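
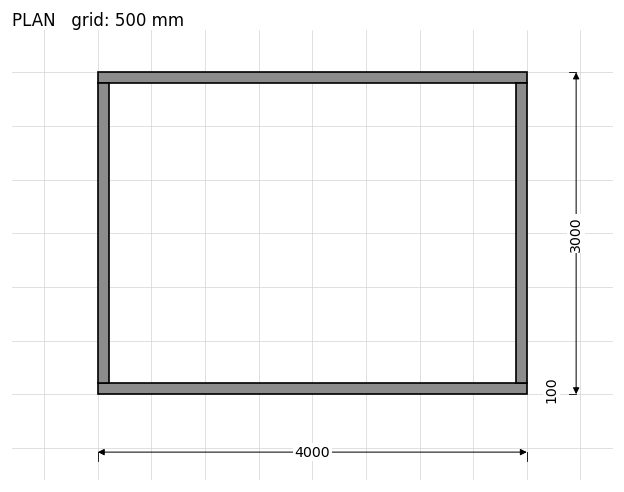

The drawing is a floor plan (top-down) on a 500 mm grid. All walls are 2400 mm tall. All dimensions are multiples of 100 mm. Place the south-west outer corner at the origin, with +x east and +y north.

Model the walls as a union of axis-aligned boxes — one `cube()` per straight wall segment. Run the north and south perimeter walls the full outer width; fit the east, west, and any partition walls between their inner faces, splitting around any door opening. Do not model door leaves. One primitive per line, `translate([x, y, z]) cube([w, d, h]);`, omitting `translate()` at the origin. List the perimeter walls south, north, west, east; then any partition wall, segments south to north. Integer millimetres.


cube([4000, 100, 2400]);
translate([0, 2900, 0]) cube([4000, 100, 2400]);
translate([0, 100, 0]) cube([100, 2800, 2400]);
translate([3900, 100, 0]) cube([100, 2800, 2400]);


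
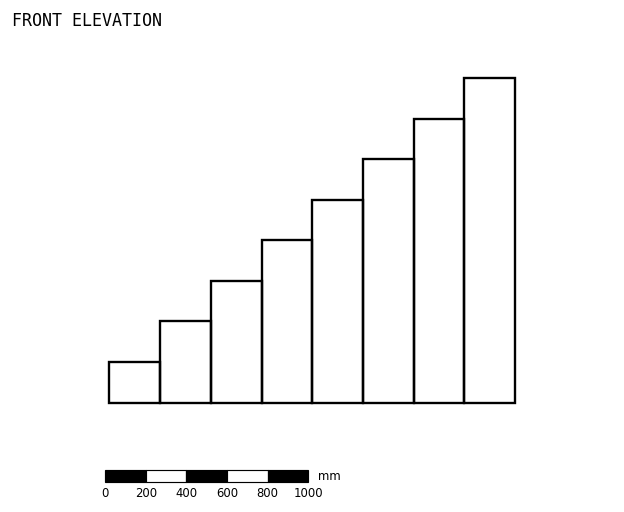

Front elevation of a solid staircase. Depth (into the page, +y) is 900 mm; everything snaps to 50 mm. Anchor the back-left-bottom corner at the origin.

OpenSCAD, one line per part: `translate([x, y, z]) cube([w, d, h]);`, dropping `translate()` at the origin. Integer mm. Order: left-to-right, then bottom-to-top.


cube([250, 900, 200]);
translate([250, 0, 0]) cube([250, 900, 400]);
translate([500, 0, 0]) cube([250, 900, 600]);
translate([750, 0, 0]) cube([250, 900, 800]);
translate([1000, 0, 0]) cube([250, 900, 1000]);
translate([1250, 0, 0]) cube([250, 900, 1200]);
translate([1500, 0, 0]) cube([250, 900, 1400]);
translate([1750, 0, 0]) cube([250, 900, 1600]);


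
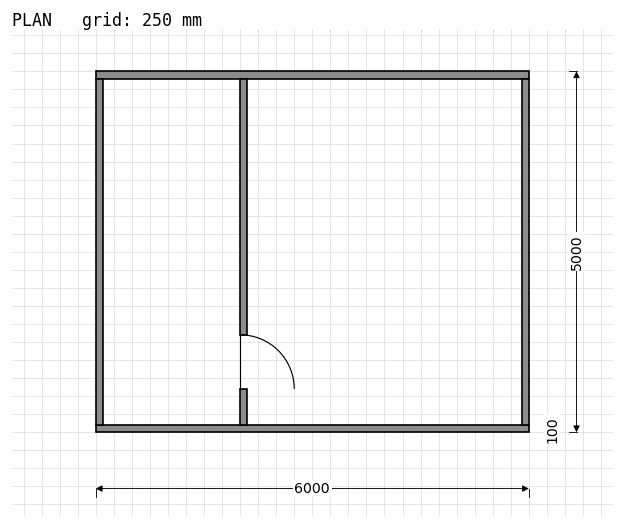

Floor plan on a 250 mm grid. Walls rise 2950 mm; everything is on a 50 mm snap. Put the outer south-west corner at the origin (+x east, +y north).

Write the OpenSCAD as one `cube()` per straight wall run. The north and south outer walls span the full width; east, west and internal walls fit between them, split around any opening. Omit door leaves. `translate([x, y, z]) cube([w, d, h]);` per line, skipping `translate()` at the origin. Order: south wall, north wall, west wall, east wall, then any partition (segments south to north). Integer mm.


cube([6000, 100, 2950]);
translate([0, 4900, 0]) cube([6000, 100, 2950]);
translate([0, 100, 0]) cube([100, 4800, 2950]);
translate([5900, 100, 0]) cube([100, 4800, 2950]);
translate([2000, 100, 0]) cube([100, 500, 2950]);
translate([2000, 1350, 0]) cube([100, 3550, 2950]);


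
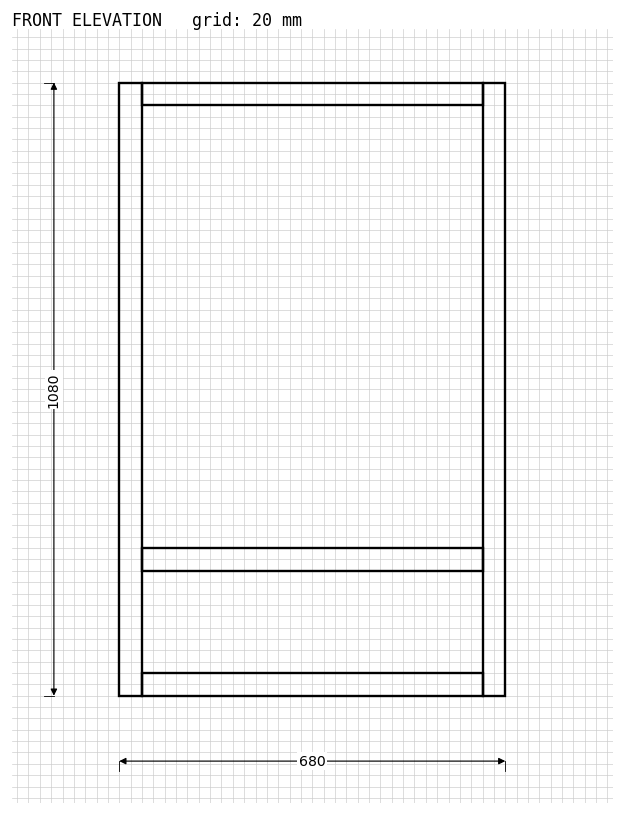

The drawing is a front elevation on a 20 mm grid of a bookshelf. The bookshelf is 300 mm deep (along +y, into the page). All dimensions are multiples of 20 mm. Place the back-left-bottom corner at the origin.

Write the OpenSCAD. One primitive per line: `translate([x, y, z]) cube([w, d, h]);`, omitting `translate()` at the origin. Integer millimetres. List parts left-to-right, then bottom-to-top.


cube([40, 300, 1080]);
translate([40, 0, 0]) cube([600, 300, 40]);
translate([40, 0, 220]) cube([600, 300, 40]);
translate([40, 0, 1040]) cube([600, 300, 40]);
translate([640, 0, 0]) cube([40, 300, 1080]);


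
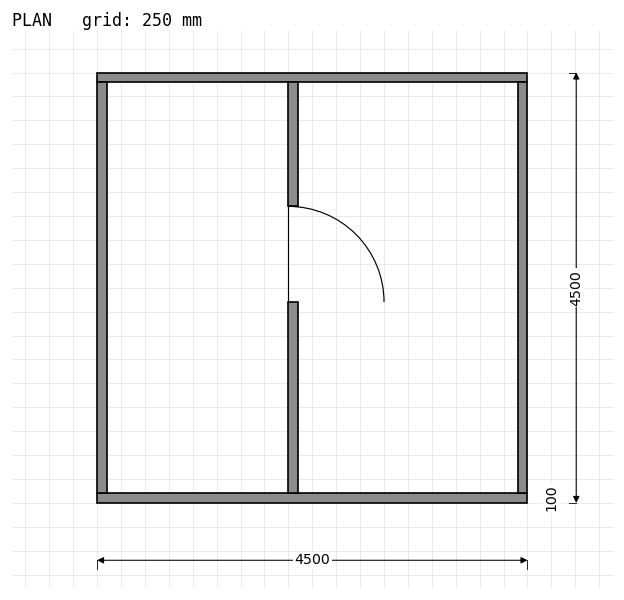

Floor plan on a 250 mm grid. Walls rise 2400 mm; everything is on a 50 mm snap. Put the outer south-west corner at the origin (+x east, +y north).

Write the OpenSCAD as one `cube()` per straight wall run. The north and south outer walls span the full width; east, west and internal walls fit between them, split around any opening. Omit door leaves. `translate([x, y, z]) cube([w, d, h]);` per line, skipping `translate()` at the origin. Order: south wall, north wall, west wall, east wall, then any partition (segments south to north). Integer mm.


cube([4500, 100, 2400]);
translate([0, 4400, 0]) cube([4500, 100, 2400]);
translate([0, 100, 0]) cube([100, 4300, 2400]);
translate([4400, 100, 0]) cube([100, 4300, 2400]);
translate([2000, 100, 0]) cube([100, 2000, 2400]);
translate([2000, 3100, 0]) cube([100, 1300, 2400]);


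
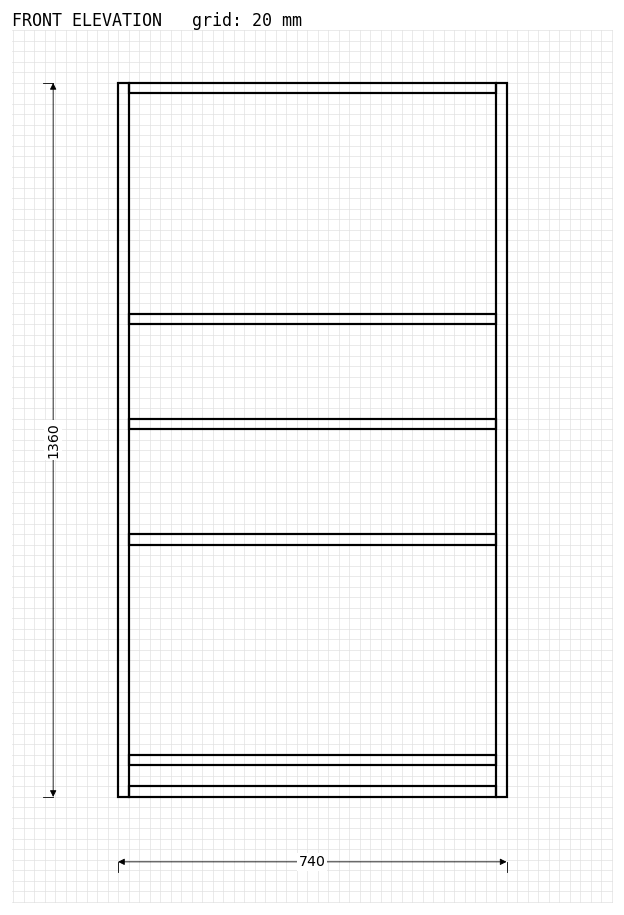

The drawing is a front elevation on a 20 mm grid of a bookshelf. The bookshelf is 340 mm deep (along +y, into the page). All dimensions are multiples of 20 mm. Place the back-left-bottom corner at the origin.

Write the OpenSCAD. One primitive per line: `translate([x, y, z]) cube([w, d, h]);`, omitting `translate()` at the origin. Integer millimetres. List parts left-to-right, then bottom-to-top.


cube([20, 340, 1360]);
translate([20, 0, 0]) cube([700, 340, 20]);
translate([20, 0, 60]) cube([700, 340, 20]);
translate([20, 0, 480]) cube([700, 340, 20]);
translate([20, 0, 700]) cube([700, 340, 20]);
translate([20, 0, 900]) cube([700, 340, 20]);
translate([20, 0, 1340]) cube([700, 340, 20]);
translate([720, 0, 0]) cube([20, 340, 1360]);


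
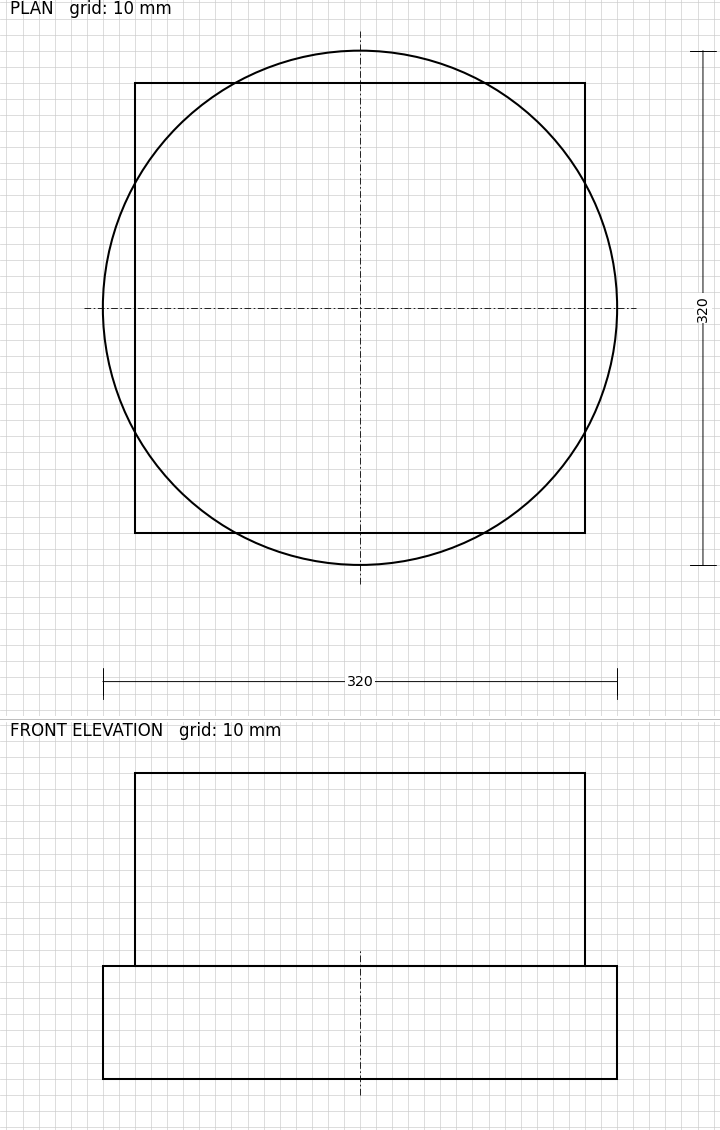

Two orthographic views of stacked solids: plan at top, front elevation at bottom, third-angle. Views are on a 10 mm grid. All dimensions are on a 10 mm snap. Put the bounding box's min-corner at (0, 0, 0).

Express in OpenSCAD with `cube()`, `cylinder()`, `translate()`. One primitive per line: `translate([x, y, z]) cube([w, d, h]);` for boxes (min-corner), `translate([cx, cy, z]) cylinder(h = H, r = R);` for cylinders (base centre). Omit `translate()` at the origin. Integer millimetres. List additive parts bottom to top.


translate([160, 160, 0]) cylinder(h = 70, r = 160);
translate([20, 20, 70]) cube([280, 280, 120]);


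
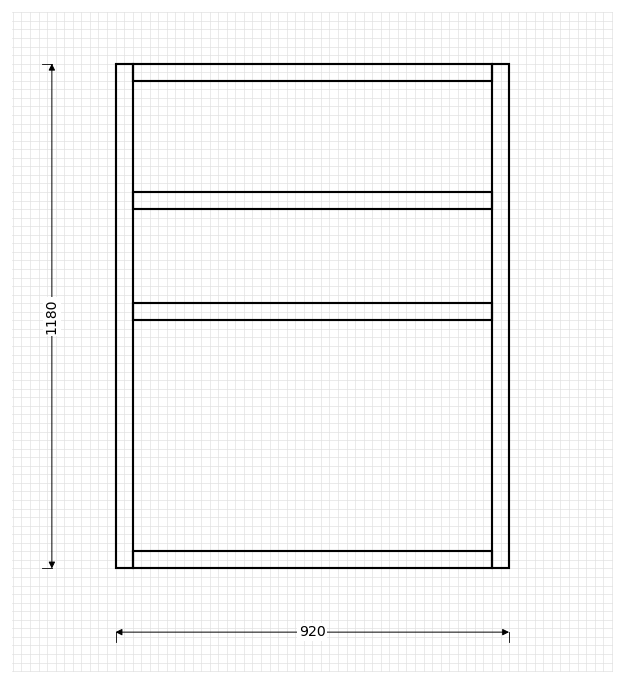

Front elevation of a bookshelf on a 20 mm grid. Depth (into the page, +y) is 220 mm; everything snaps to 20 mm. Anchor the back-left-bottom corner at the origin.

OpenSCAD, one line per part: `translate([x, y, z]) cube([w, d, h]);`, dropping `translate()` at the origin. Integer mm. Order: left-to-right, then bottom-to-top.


cube([40, 220, 1180]);
translate([40, 0, 0]) cube([840, 220, 40]);
translate([40, 0, 580]) cube([840, 220, 40]);
translate([40, 0, 840]) cube([840, 220, 40]);
translate([40, 0, 1140]) cube([840, 220, 40]);
translate([880, 0, 0]) cube([40, 220, 1180]);


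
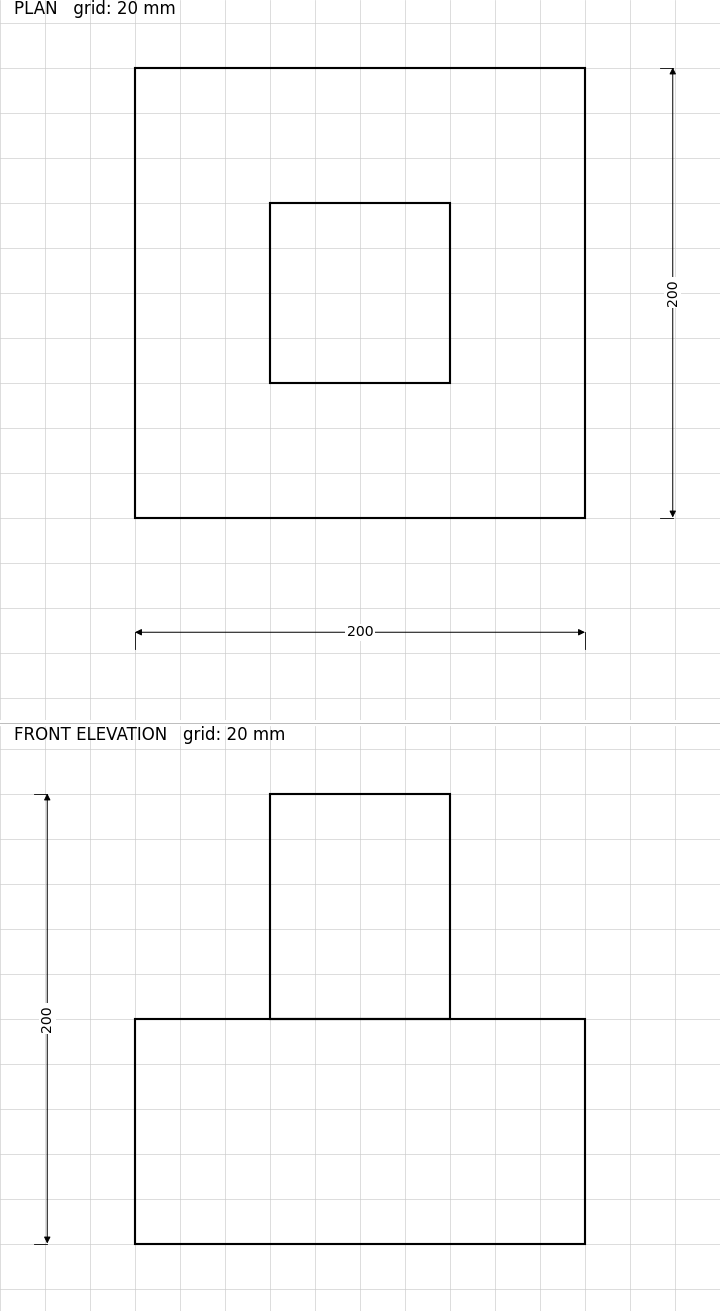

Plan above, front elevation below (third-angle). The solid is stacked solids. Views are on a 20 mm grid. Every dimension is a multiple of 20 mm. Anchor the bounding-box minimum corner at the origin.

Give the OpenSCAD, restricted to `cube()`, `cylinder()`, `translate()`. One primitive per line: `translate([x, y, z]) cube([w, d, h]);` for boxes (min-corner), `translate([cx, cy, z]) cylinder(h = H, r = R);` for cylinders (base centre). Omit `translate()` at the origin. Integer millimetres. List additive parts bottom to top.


cube([200, 200, 100]);
translate([60, 60, 100]) cube([80, 80, 100]);


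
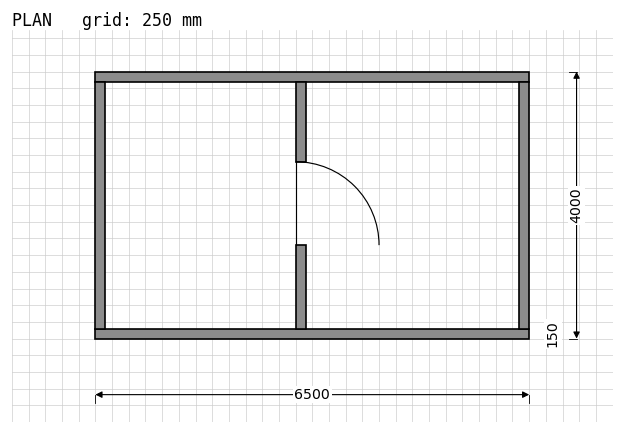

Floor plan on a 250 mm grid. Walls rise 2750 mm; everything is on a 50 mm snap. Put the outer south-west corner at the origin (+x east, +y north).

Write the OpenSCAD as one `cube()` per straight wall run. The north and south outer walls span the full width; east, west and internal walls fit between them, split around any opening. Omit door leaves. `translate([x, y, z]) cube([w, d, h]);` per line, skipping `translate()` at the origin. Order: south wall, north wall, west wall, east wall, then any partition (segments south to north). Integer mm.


cube([6500, 150, 2750]);
translate([0, 3850, 0]) cube([6500, 150, 2750]);
translate([0, 150, 0]) cube([150, 3700, 2750]);
translate([6350, 150, 0]) cube([150, 3700, 2750]);
translate([3000, 150, 0]) cube([150, 1250, 2750]);
translate([3000, 2650, 0]) cube([150, 1200, 2750]);


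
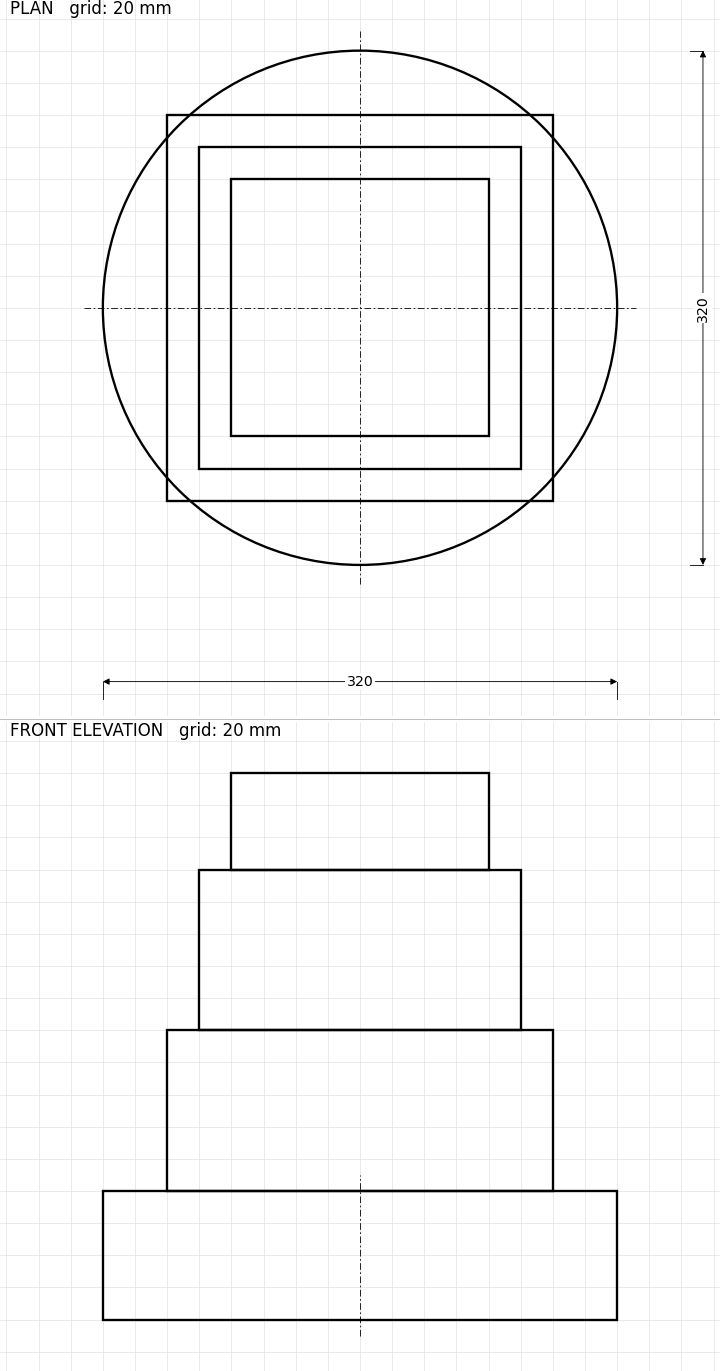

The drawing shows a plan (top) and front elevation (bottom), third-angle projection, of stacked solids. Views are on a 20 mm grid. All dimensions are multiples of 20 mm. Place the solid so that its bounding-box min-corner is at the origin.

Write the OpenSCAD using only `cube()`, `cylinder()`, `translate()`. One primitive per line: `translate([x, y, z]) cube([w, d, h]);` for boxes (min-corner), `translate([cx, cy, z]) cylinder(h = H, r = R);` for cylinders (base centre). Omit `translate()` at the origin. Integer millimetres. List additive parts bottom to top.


translate([160, 160, 0]) cylinder(h = 80, r = 160);
translate([40, 40, 80]) cube([240, 240, 100]);
translate([60, 60, 180]) cube([200, 200, 100]);
translate([80, 80, 280]) cube([160, 160, 60]);


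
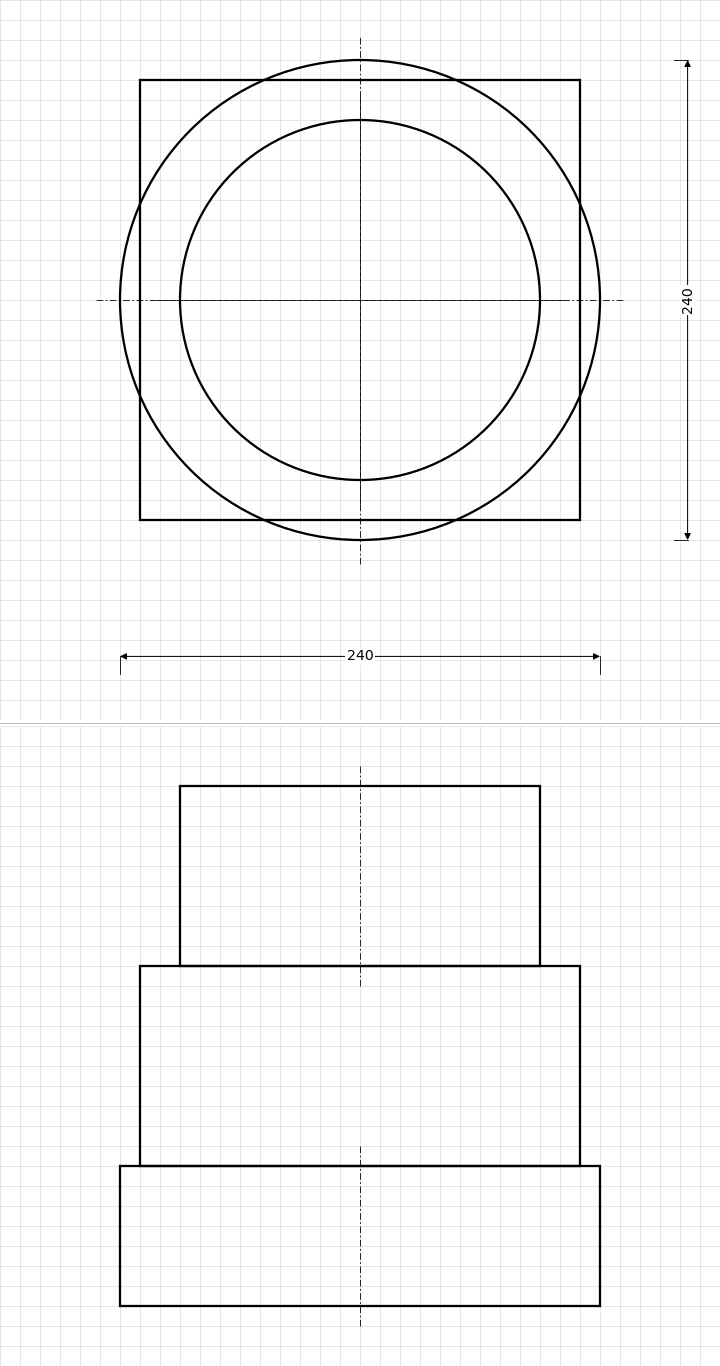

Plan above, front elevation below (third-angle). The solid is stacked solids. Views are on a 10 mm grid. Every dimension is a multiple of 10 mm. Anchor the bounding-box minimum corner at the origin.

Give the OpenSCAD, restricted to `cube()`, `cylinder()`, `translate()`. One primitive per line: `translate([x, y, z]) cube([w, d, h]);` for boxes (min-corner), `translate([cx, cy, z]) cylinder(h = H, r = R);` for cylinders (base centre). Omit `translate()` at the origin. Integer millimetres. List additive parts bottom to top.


translate([120, 120, 0]) cylinder(h = 70, r = 120);
translate([10, 10, 70]) cube([220, 220, 100]);
translate([120, 120, 170]) cylinder(h = 90, r = 90);


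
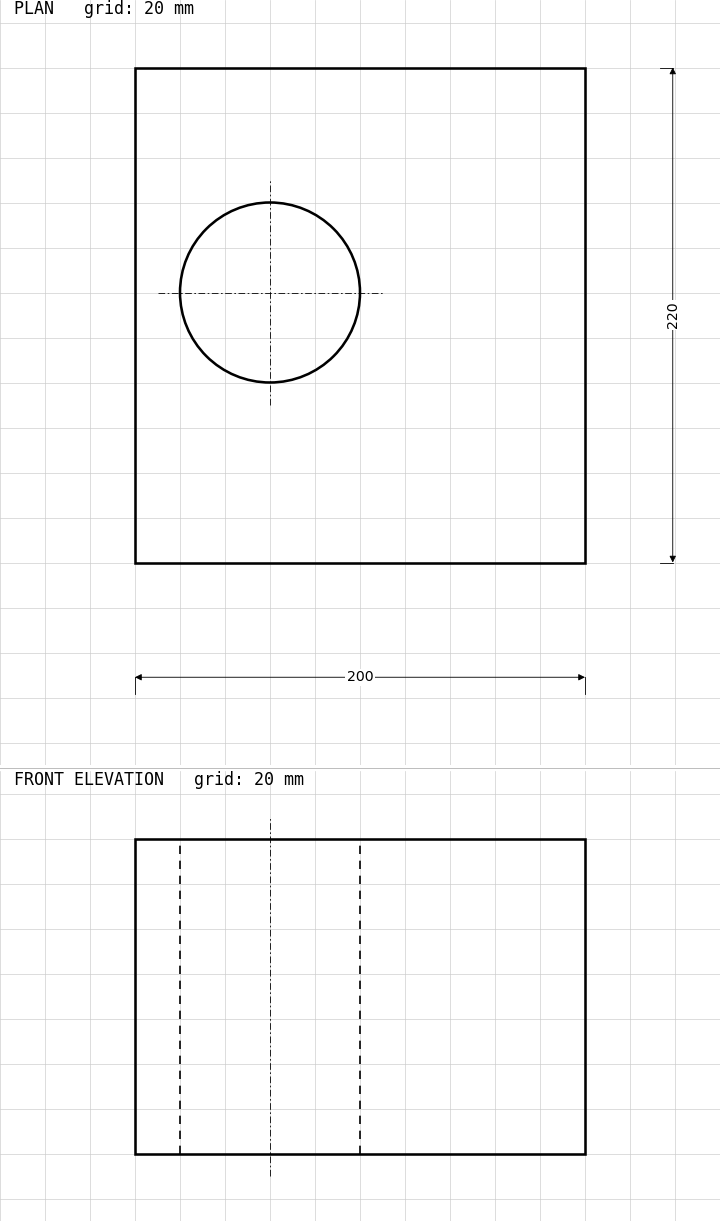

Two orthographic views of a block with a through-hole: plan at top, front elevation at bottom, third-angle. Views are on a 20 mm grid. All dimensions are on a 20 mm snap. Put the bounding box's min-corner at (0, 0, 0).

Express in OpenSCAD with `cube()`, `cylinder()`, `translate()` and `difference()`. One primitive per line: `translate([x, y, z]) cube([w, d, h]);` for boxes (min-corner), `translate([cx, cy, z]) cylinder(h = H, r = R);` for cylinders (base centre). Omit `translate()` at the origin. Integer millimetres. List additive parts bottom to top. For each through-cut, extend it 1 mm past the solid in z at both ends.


difference() {
  cube([200, 220, 140]);
  translate([60, 120, -1]) cylinder(h = 142, r = 40);
}


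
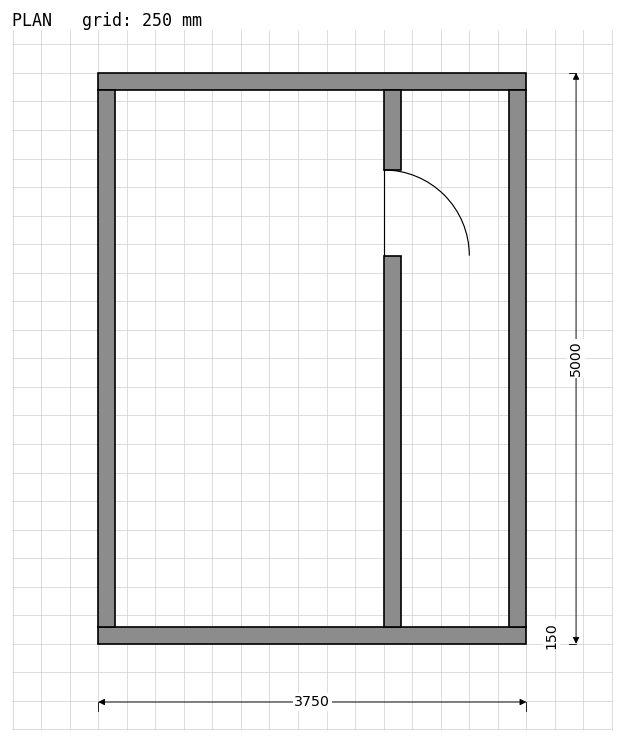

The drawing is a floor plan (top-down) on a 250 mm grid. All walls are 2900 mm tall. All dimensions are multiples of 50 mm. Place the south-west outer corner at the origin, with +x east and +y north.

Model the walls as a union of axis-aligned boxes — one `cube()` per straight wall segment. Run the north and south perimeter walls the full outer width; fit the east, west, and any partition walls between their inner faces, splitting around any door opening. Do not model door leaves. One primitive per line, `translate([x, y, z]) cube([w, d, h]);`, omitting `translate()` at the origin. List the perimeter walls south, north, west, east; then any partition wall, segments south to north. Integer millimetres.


cube([3750, 150, 2900]);
translate([0, 4850, 0]) cube([3750, 150, 2900]);
translate([0, 150, 0]) cube([150, 4700, 2900]);
translate([3600, 150, 0]) cube([150, 4700, 2900]);
translate([2500, 150, 0]) cube([150, 3250, 2900]);
translate([2500, 4150, 0]) cube([150, 700, 2900]);


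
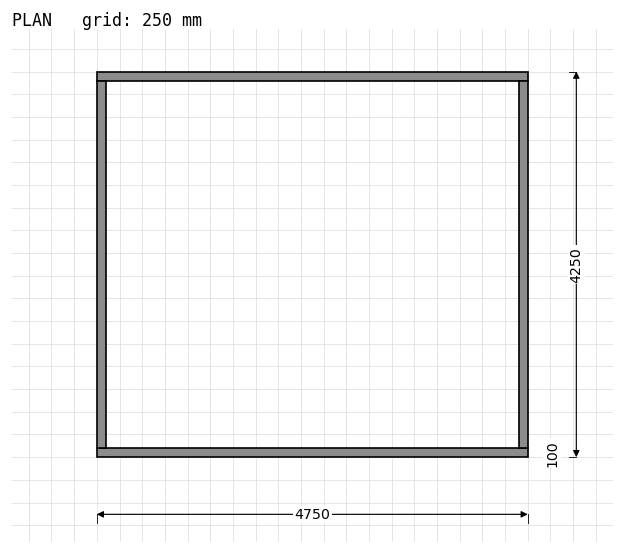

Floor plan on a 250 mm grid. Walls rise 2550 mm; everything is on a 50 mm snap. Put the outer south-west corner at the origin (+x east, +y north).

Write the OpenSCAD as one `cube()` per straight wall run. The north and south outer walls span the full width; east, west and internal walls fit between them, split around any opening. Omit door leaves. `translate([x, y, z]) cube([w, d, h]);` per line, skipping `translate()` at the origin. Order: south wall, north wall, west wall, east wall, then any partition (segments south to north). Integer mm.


cube([4750, 100, 2550]);
translate([0, 4150, 0]) cube([4750, 100, 2550]);
translate([0, 100, 0]) cube([100, 4050, 2550]);
translate([4650, 100, 0]) cube([100, 4050, 2550]);


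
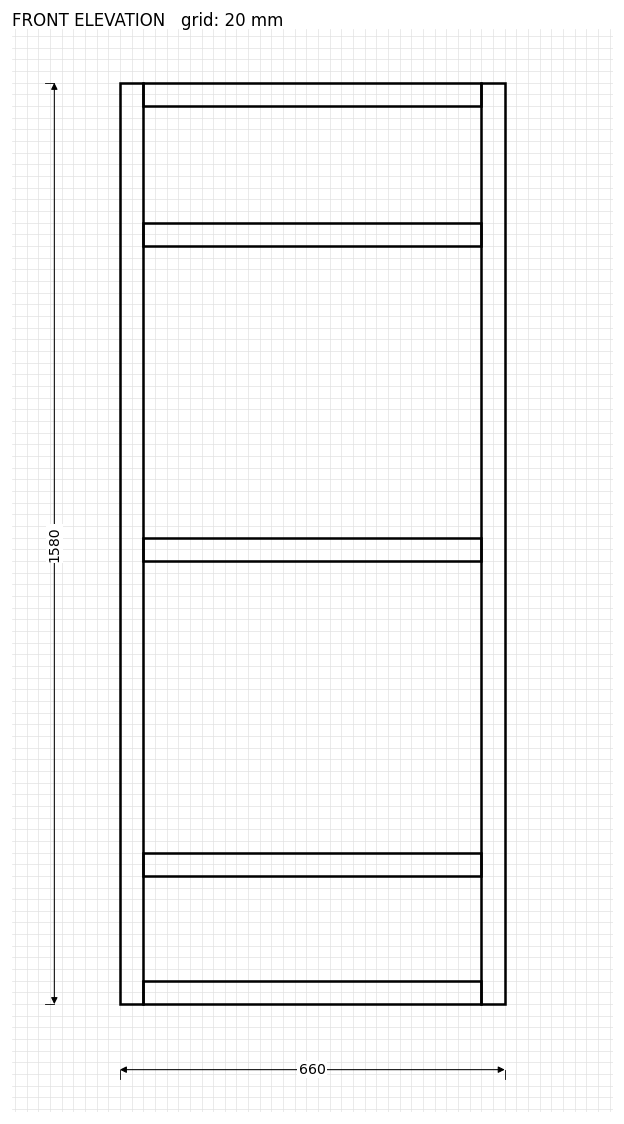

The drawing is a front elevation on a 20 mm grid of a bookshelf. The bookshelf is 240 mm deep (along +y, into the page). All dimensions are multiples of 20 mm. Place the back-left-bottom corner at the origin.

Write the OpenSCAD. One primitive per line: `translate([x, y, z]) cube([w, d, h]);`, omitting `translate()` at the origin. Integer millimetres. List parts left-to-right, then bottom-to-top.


cube([40, 240, 1580]);
translate([40, 0, 0]) cube([580, 240, 40]);
translate([40, 0, 220]) cube([580, 240, 40]);
translate([40, 0, 760]) cube([580, 240, 40]);
translate([40, 0, 1300]) cube([580, 240, 40]);
translate([40, 0, 1540]) cube([580, 240, 40]);
translate([620, 0, 0]) cube([40, 240, 1580]);


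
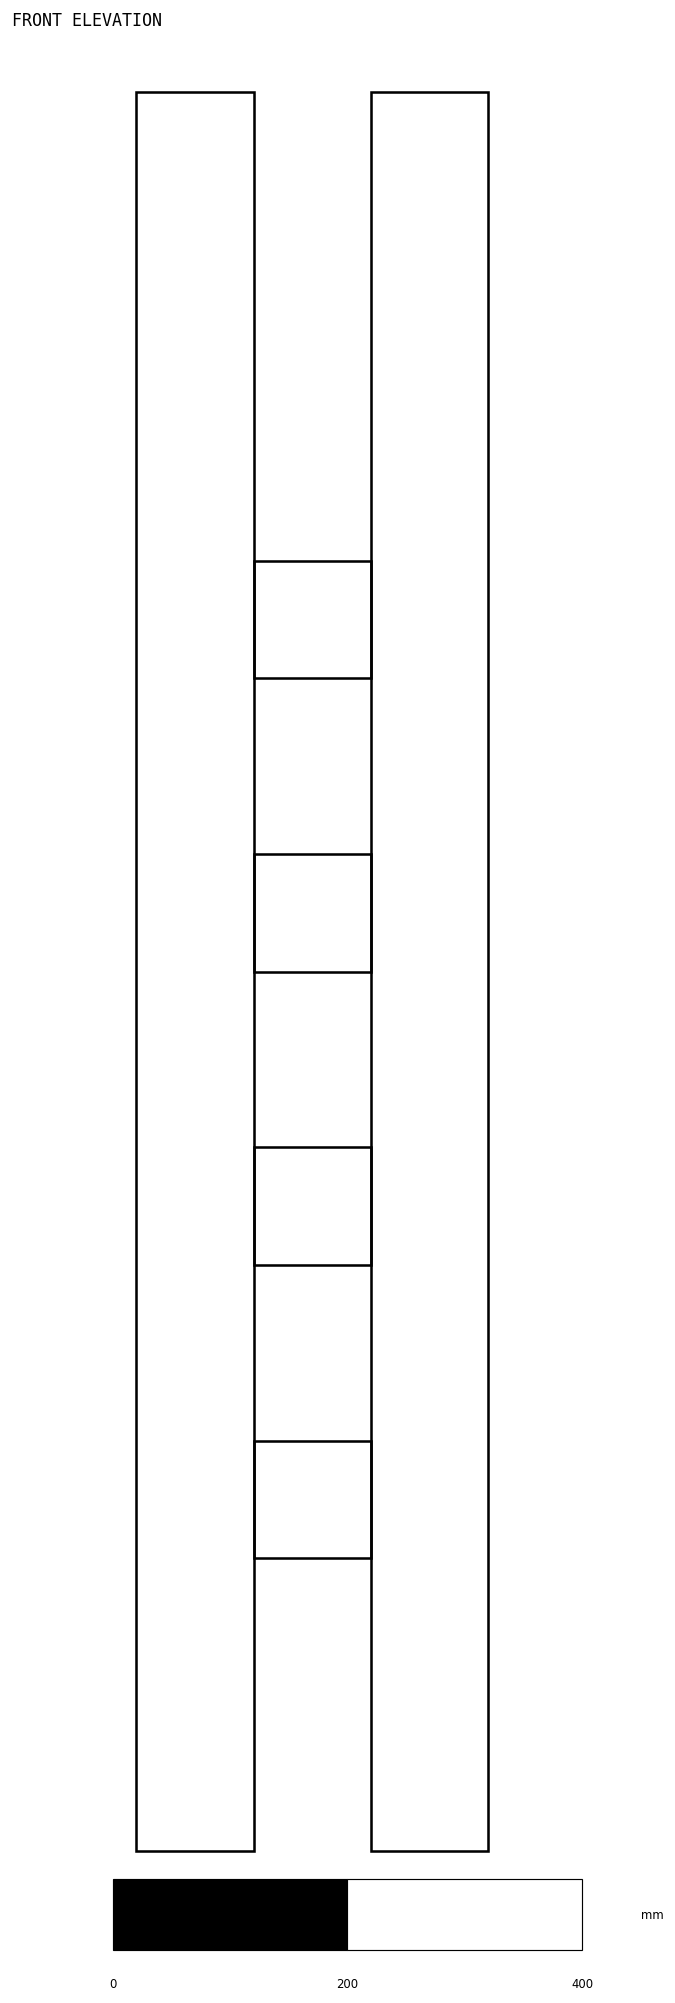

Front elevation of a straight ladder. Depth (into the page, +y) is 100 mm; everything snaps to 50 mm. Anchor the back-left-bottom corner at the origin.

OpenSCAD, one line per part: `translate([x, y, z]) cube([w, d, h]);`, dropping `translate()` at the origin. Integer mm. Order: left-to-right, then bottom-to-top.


cube([100, 100, 1500]);
translate([100, 0, 250]) cube([100, 100, 100]);
translate([100, 0, 500]) cube([100, 100, 100]);
translate([100, 0, 750]) cube([100, 100, 100]);
translate([100, 0, 1000]) cube([100, 100, 100]);
translate([200, 0, 0]) cube([100, 100, 1500]);


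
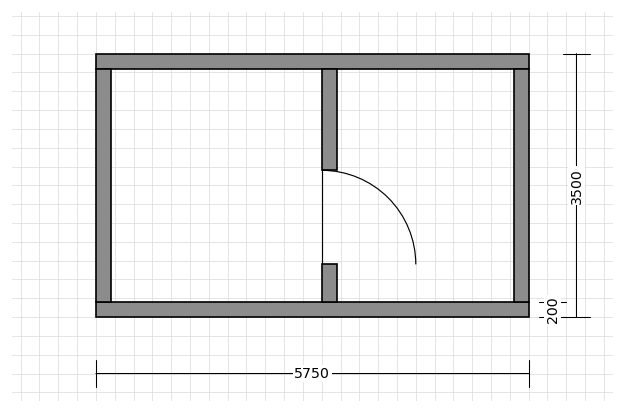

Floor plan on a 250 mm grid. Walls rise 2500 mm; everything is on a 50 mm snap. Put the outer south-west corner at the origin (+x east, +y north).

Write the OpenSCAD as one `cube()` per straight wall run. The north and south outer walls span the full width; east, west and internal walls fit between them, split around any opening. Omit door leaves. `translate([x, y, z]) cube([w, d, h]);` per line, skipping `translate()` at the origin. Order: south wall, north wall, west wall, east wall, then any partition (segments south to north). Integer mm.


cube([5750, 200, 2500]);
translate([0, 3300, 0]) cube([5750, 200, 2500]);
translate([0, 200, 0]) cube([200, 3100, 2500]);
translate([5550, 200, 0]) cube([200, 3100, 2500]);
translate([3000, 200, 0]) cube([200, 500, 2500]);
translate([3000, 1950, 0]) cube([200, 1350, 2500]);


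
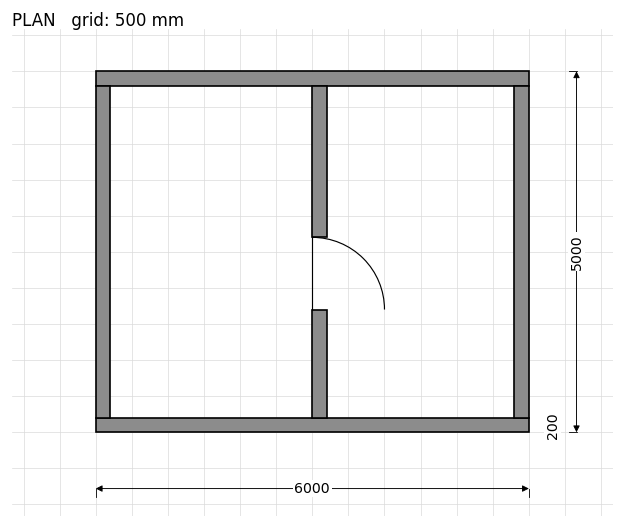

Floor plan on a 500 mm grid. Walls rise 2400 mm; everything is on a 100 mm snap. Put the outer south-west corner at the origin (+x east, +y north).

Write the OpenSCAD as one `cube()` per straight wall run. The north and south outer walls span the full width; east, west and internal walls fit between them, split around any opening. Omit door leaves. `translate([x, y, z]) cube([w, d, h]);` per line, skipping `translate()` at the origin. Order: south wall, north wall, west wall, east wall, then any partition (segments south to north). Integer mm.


cube([6000, 200, 2400]);
translate([0, 4800, 0]) cube([6000, 200, 2400]);
translate([0, 200, 0]) cube([200, 4600, 2400]);
translate([5800, 200, 0]) cube([200, 4600, 2400]);
translate([3000, 200, 0]) cube([200, 1500, 2400]);
translate([3000, 2700, 0]) cube([200, 2100, 2400]);


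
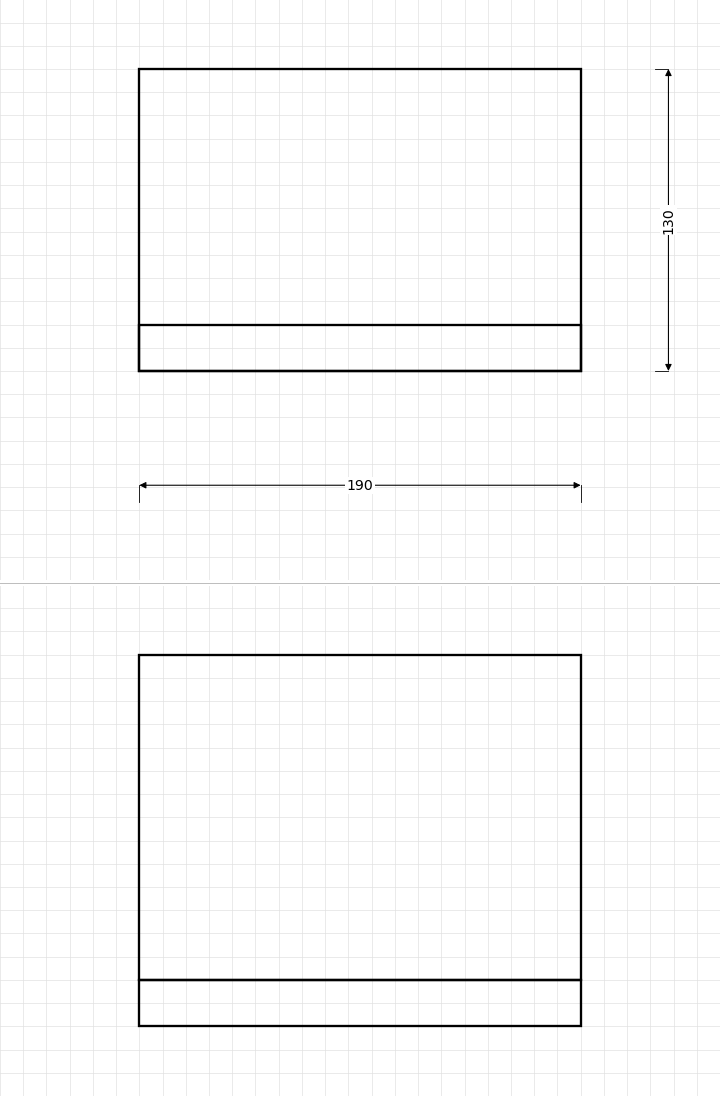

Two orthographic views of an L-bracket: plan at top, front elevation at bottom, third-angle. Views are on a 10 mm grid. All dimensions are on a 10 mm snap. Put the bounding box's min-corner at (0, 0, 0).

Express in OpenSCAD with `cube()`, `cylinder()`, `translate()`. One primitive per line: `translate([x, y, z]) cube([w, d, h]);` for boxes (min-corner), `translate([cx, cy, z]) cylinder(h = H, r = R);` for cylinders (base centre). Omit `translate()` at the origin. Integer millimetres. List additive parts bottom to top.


cube([190, 130, 20]);
translate([0, 0, 20]) cube([190, 20, 140]);


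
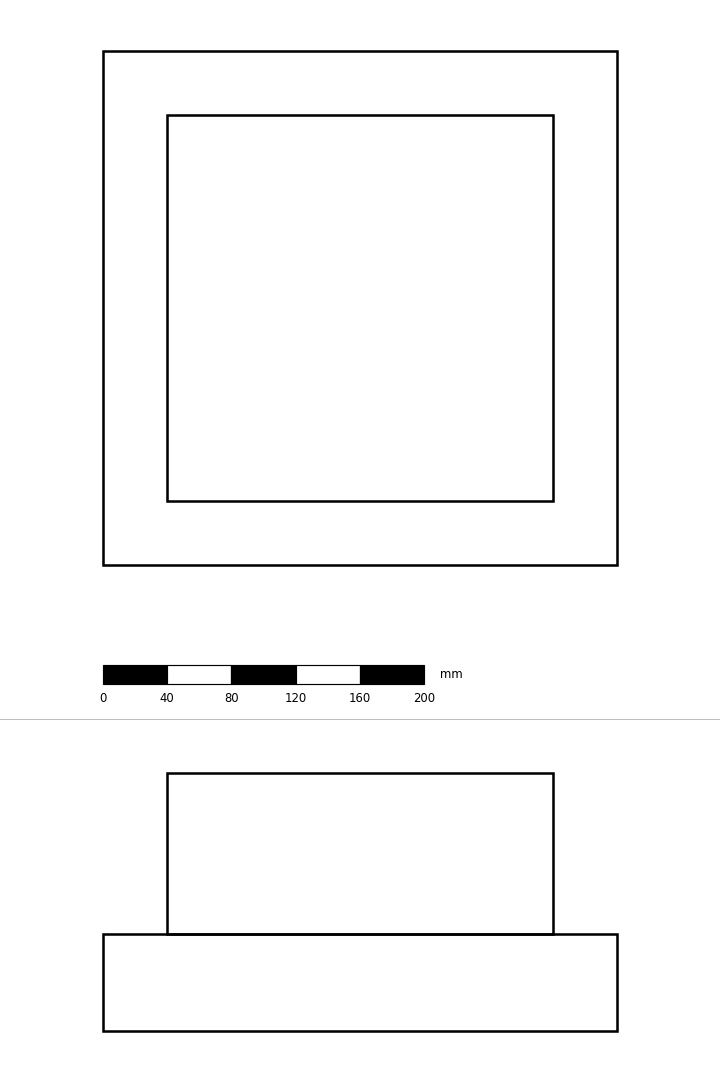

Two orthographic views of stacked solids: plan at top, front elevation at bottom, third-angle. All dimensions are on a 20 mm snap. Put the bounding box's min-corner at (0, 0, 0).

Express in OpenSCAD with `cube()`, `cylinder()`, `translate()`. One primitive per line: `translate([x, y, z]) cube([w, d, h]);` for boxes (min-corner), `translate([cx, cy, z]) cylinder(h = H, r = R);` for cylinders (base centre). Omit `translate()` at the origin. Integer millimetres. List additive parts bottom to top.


cube([320, 320, 60]);
translate([40, 40, 60]) cube([240, 240, 100]);


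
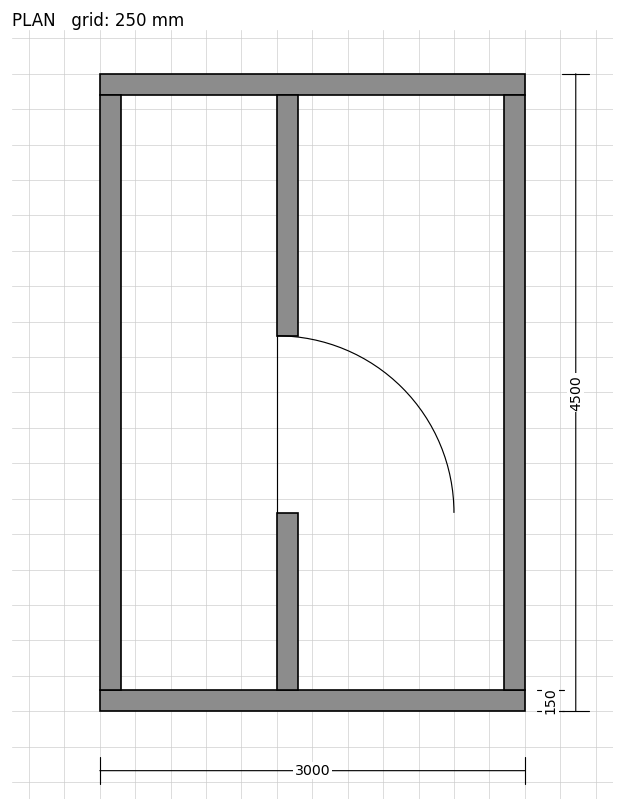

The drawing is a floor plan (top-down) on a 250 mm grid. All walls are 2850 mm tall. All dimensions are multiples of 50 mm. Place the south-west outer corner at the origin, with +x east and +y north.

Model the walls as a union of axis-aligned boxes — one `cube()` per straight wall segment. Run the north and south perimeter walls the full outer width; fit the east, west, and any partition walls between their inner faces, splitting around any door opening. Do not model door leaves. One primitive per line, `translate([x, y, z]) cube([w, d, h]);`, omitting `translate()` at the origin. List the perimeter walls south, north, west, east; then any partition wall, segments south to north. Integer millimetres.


cube([3000, 150, 2850]);
translate([0, 4350, 0]) cube([3000, 150, 2850]);
translate([0, 150, 0]) cube([150, 4200, 2850]);
translate([2850, 150, 0]) cube([150, 4200, 2850]);
translate([1250, 150, 0]) cube([150, 1250, 2850]);
translate([1250, 2650, 0]) cube([150, 1700, 2850]);


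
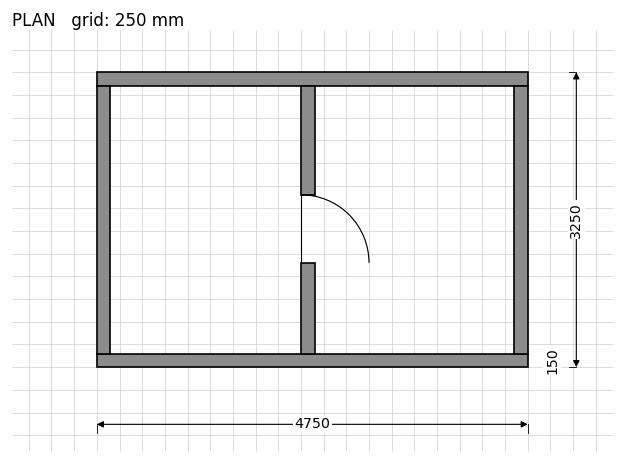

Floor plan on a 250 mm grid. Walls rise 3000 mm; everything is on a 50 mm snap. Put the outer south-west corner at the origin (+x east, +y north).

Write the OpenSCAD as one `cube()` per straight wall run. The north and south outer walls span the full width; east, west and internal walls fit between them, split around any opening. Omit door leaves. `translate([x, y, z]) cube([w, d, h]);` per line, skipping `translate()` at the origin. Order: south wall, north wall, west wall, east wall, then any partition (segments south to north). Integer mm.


cube([4750, 150, 3000]);
translate([0, 3100, 0]) cube([4750, 150, 3000]);
translate([0, 150, 0]) cube([150, 2950, 3000]);
translate([4600, 150, 0]) cube([150, 2950, 3000]);
translate([2250, 150, 0]) cube([150, 1000, 3000]);
translate([2250, 1900, 0]) cube([150, 1200, 3000]);


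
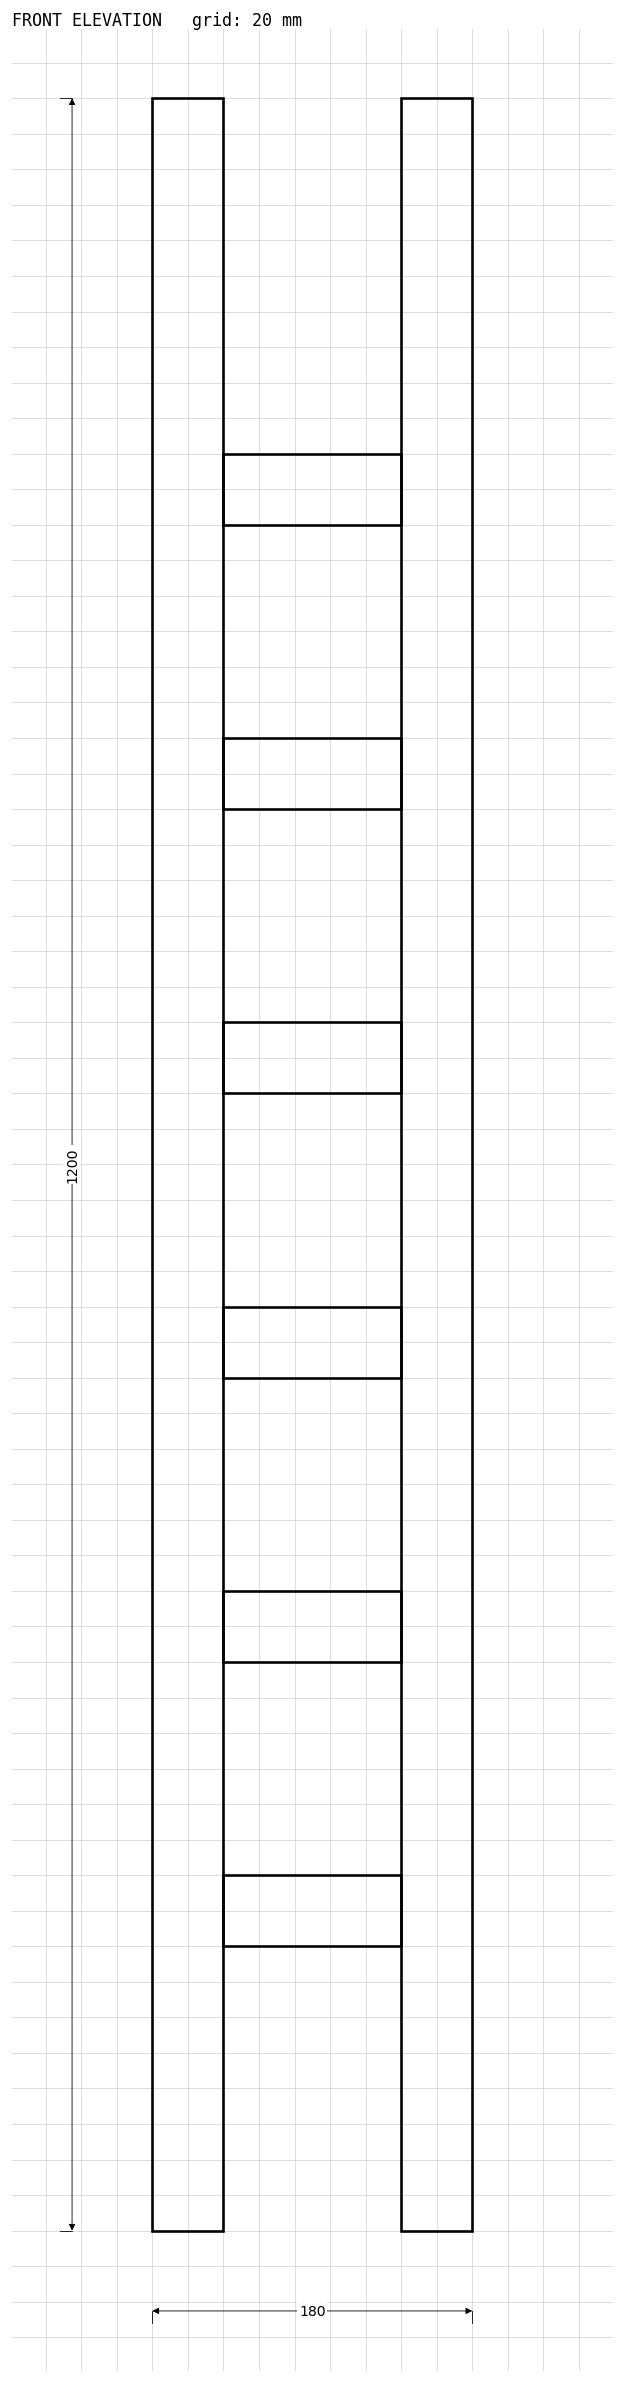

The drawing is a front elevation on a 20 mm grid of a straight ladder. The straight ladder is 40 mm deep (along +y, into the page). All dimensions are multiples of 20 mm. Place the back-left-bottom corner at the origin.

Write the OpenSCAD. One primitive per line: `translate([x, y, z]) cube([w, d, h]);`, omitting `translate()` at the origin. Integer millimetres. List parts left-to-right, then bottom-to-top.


cube([40, 40, 1200]);
translate([40, 0, 160]) cube([100, 40, 40]);
translate([40, 0, 320]) cube([100, 40, 40]);
translate([40, 0, 480]) cube([100, 40, 40]);
translate([40, 0, 640]) cube([100, 40, 40]);
translate([40, 0, 800]) cube([100, 40, 40]);
translate([40, 0, 960]) cube([100, 40, 40]);
translate([140, 0, 0]) cube([40, 40, 1200]);


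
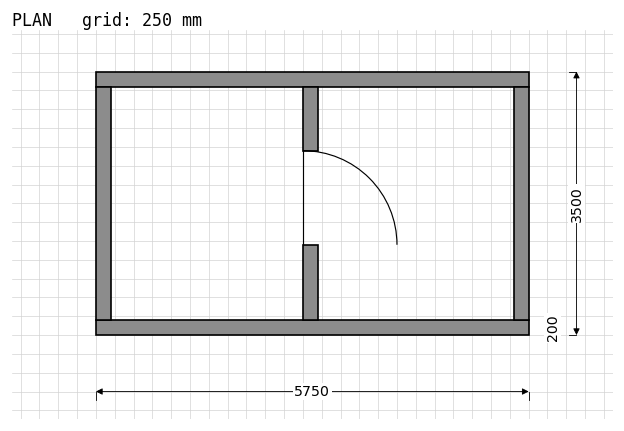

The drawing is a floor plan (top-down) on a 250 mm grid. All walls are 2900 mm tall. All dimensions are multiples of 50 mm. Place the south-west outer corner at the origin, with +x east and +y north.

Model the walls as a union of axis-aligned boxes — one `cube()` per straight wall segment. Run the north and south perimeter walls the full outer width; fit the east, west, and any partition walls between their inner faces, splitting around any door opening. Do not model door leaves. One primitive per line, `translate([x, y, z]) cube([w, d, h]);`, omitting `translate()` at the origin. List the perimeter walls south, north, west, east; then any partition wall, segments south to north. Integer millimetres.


cube([5750, 200, 2900]);
translate([0, 3300, 0]) cube([5750, 200, 2900]);
translate([0, 200, 0]) cube([200, 3100, 2900]);
translate([5550, 200, 0]) cube([200, 3100, 2900]);
translate([2750, 200, 0]) cube([200, 1000, 2900]);
translate([2750, 2450, 0]) cube([200, 850, 2900]);


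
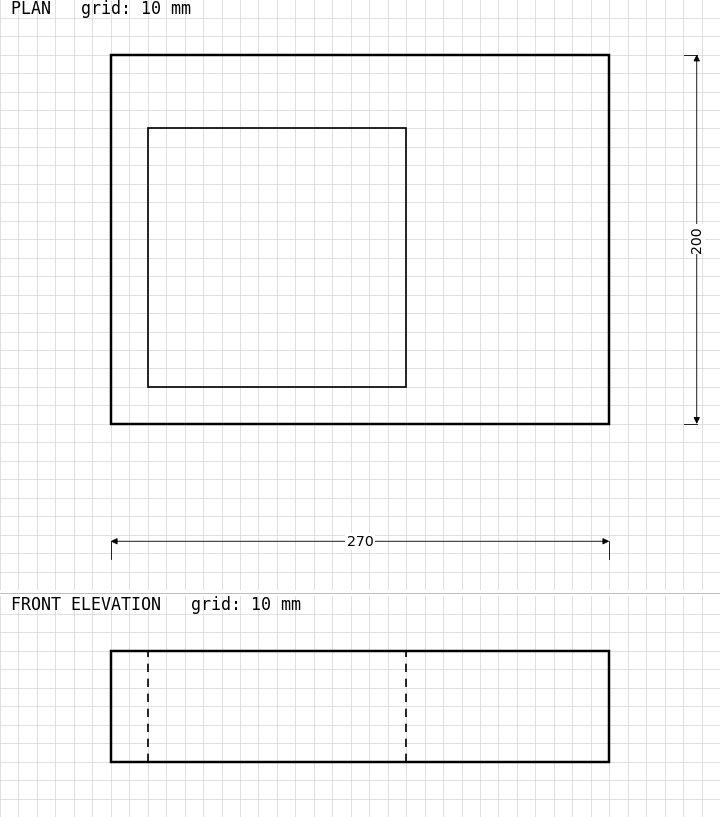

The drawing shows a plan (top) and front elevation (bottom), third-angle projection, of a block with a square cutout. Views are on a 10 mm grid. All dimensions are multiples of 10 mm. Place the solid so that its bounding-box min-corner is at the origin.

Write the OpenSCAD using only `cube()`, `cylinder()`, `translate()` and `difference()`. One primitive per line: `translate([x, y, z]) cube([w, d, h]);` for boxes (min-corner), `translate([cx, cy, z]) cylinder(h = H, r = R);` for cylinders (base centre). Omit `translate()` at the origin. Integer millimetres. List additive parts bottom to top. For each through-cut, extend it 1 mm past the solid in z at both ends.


difference() {
  cube([270, 200, 60]);
  translate([20, 20, -1]) cube([140, 140, 62]);
}


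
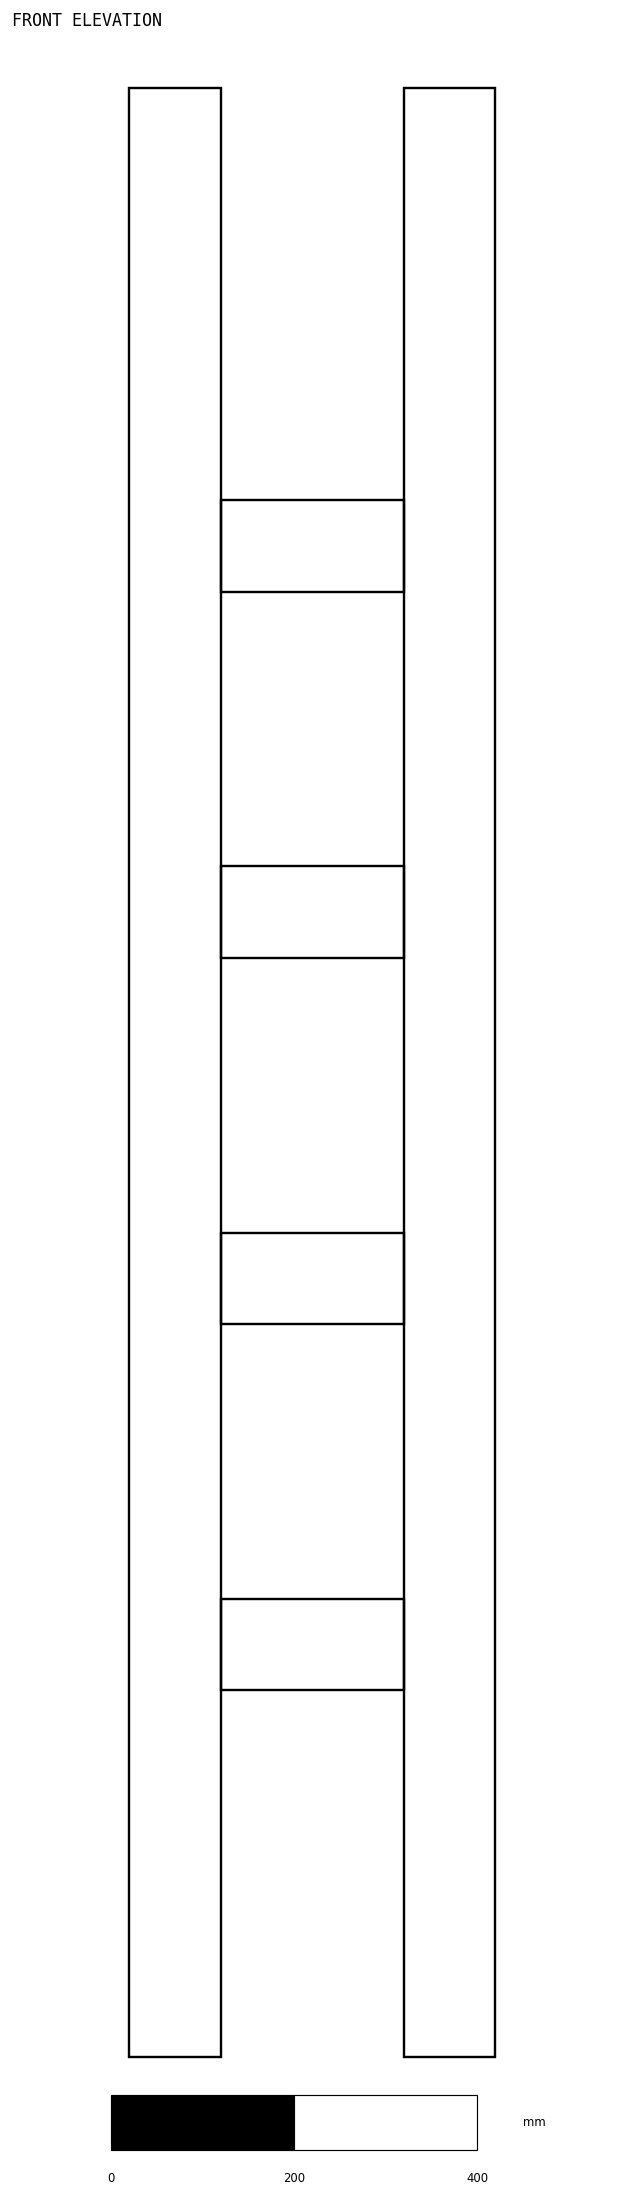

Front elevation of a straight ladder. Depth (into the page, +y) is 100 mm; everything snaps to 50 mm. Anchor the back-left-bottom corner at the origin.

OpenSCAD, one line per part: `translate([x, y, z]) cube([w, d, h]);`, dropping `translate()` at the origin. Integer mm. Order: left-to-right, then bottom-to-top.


cube([100, 100, 2150]);
translate([100, 0, 400]) cube([200, 100, 100]);
translate([100, 0, 800]) cube([200, 100, 100]);
translate([100, 0, 1200]) cube([200, 100, 100]);
translate([100, 0, 1600]) cube([200, 100, 100]);
translate([300, 0, 0]) cube([100, 100, 2150]);


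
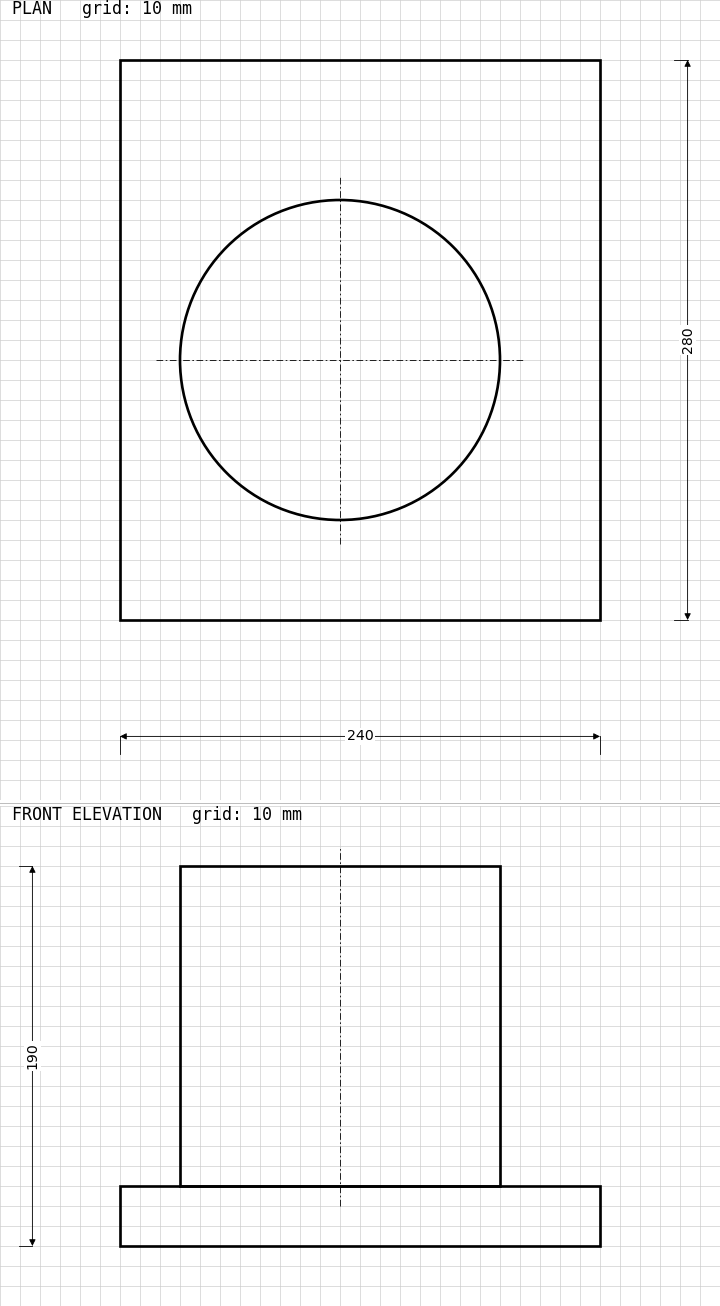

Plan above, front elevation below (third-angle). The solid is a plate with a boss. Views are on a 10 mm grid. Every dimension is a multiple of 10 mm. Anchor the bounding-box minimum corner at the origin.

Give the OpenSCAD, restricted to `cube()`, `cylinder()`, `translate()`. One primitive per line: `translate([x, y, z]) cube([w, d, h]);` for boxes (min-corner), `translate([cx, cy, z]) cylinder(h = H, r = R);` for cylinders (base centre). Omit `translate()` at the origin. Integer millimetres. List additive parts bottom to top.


cube([240, 280, 30]);
translate([110, 130, 30]) cylinder(h = 160, r = 80);


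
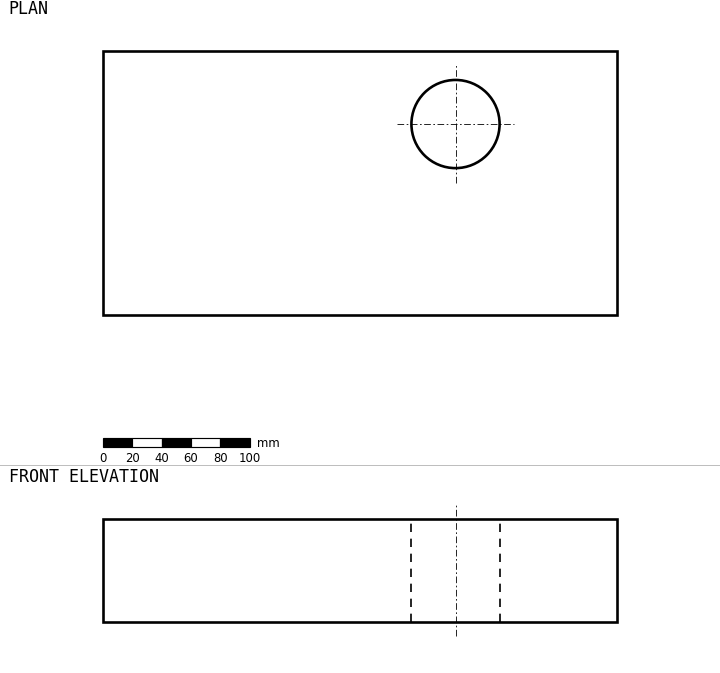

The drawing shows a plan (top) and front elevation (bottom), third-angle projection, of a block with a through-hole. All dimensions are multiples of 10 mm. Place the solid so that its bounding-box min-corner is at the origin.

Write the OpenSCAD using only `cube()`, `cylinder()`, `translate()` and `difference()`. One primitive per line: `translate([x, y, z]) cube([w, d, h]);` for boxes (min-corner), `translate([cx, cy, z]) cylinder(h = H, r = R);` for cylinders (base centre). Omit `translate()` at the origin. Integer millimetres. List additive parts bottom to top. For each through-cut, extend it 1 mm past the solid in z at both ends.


difference() {
  cube([350, 180, 70]);
  translate([240, 130, -1]) cylinder(h = 72, r = 30);
}


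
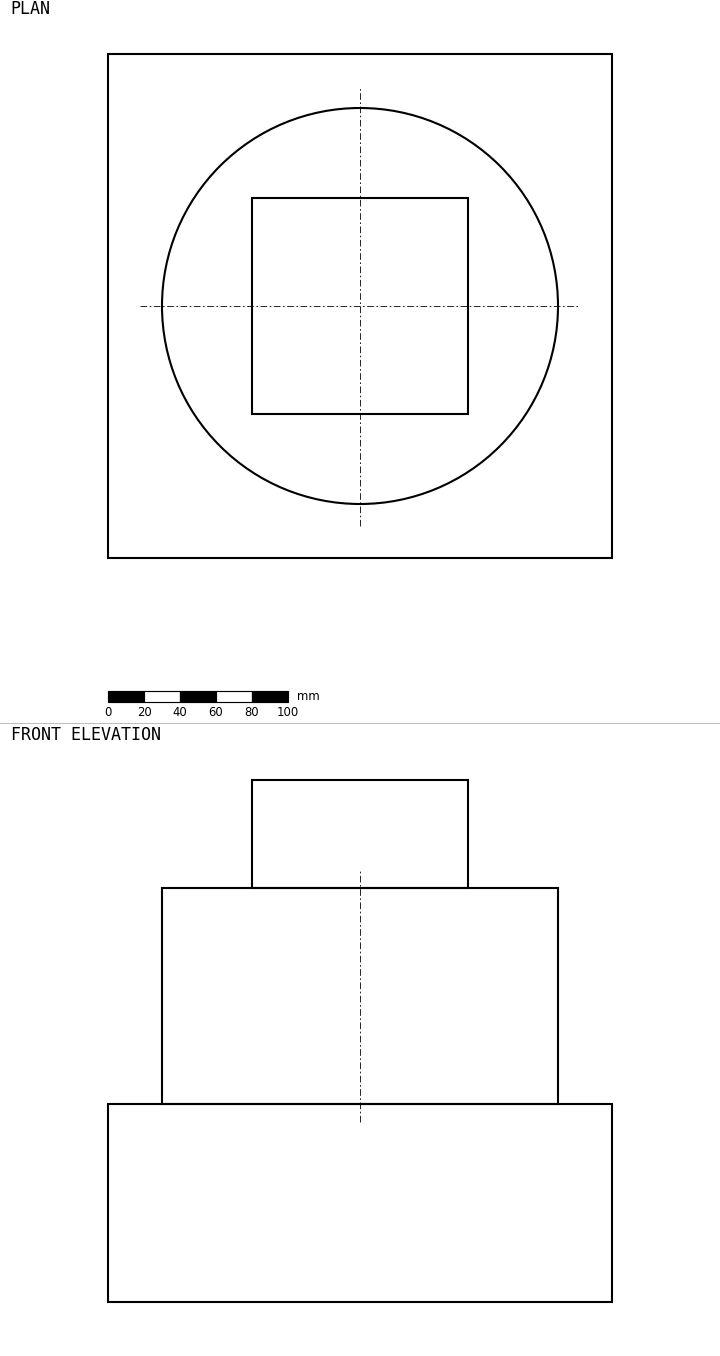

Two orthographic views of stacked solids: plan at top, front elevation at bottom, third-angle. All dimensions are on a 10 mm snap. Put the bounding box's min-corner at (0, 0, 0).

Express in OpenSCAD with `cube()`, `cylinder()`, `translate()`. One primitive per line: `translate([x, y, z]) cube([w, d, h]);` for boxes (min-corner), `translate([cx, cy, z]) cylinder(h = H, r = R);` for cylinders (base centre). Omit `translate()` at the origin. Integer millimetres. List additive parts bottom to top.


cube([280, 280, 110]);
translate([140, 140, 110]) cylinder(h = 120, r = 110);
translate([80, 80, 230]) cube([120, 120, 60]);


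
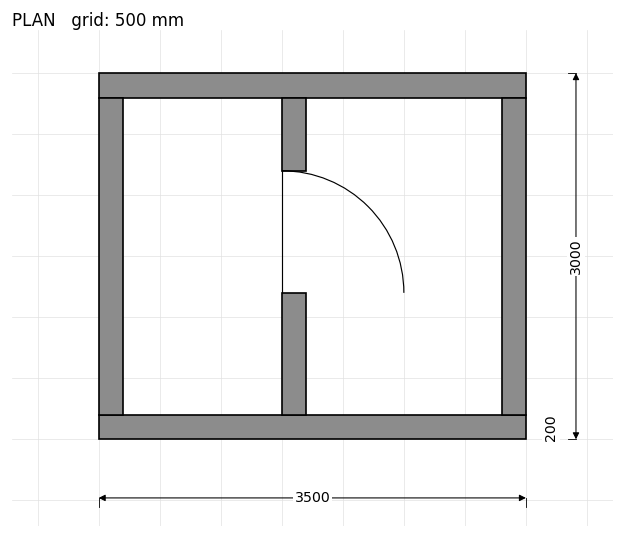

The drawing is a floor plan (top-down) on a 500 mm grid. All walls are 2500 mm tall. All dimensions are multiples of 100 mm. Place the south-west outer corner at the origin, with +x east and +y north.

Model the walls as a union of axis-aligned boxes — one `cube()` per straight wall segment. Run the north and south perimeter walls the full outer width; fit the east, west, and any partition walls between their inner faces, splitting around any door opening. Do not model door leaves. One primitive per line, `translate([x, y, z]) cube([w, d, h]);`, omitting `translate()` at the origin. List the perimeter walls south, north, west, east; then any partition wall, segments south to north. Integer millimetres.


cube([3500, 200, 2500]);
translate([0, 2800, 0]) cube([3500, 200, 2500]);
translate([0, 200, 0]) cube([200, 2600, 2500]);
translate([3300, 200, 0]) cube([200, 2600, 2500]);
translate([1500, 200, 0]) cube([200, 1000, 2500]);
translate([1500, 2200, 0]) cube([200, 600, 2500]);


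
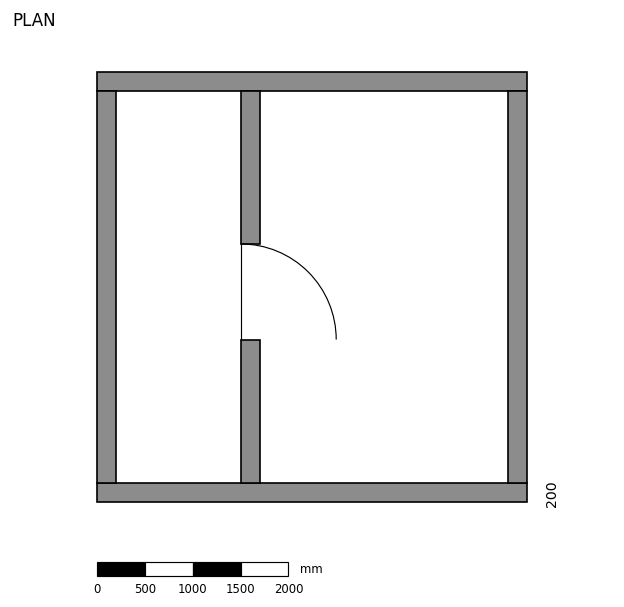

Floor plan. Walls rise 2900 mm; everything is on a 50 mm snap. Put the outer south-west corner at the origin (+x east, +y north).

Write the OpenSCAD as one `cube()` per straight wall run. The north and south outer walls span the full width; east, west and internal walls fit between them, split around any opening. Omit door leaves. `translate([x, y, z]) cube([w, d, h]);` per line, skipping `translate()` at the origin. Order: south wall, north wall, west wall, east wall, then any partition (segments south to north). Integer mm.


cube([4500, 200, 2900]);
translate([0, 4300, 0]) cube([4500, 200, 2900]);
translate([0, 200, 0]) cube([200, 4100, 2900]);
translate([4300, 200, 0]) cube([200, 4100, 2900]);
translate([1500, 200, 0]) cube([200, 1500, 2900]);
translate([1500, 2700, 0]) cube([200, 1600, 2900]);


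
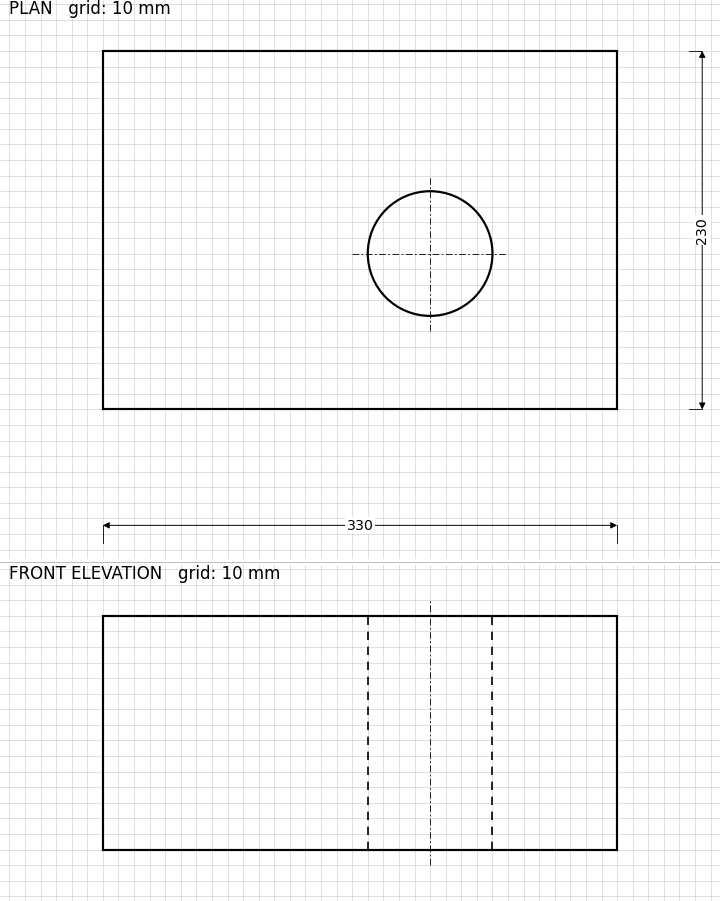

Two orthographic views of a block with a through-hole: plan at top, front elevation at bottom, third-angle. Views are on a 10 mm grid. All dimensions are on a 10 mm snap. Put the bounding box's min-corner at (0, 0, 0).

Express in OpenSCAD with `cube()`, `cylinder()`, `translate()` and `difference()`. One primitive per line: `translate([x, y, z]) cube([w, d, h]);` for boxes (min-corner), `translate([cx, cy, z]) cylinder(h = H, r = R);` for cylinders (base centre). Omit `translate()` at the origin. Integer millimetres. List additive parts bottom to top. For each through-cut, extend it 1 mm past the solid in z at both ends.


difference() {
  cube([330, 230, 150]);
  translate([210, 100, -1]) cylinder(h = 152, r = 40);
}


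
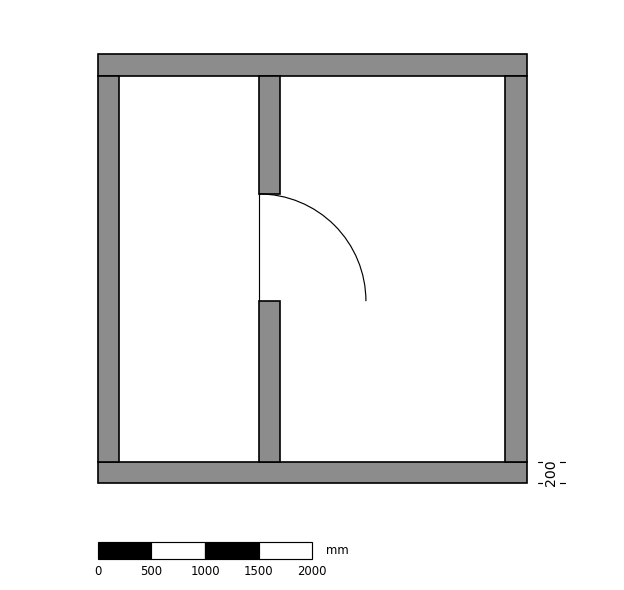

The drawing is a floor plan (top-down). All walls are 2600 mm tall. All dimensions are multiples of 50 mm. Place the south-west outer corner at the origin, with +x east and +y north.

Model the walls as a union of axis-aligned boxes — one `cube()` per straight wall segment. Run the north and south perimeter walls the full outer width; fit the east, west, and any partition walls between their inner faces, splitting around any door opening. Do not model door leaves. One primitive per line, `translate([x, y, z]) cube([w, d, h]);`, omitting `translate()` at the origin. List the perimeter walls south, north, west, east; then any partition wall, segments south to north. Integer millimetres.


cube([4000, 200, 2600]);
translate([0, 3800, 0]) cube([4000, 200, 2600]);
translate([0, 200, 0]) cube([200, 3600, 2600]);
translate([3800, 200, 0]) cube([200, 3600, 2600]);
translate([1500, 200, 0]) cube([200, 1500, 2600]);
translate([1500, 2700, 0]) cube([200, 1100, 2600]);


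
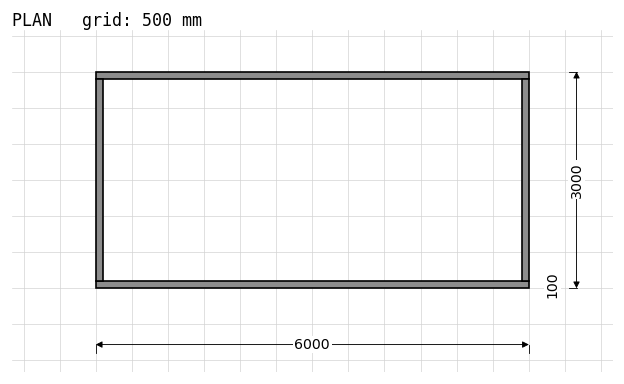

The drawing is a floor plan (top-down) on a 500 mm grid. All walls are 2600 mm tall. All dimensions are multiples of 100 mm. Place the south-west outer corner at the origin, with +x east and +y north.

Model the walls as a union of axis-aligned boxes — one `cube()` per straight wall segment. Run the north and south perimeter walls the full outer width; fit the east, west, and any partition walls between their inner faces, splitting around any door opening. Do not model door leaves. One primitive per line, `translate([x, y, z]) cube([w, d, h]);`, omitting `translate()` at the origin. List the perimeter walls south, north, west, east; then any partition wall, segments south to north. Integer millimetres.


cube([6000, 100, 2600]);
translate([0, 2900, 0]) cube([6000, 100, 2600]);
translate([0, 100, 0]) cube([100, 2800, 2600]);
translate([5900, 100, 0]) cube([100, 2800, 2600]);
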